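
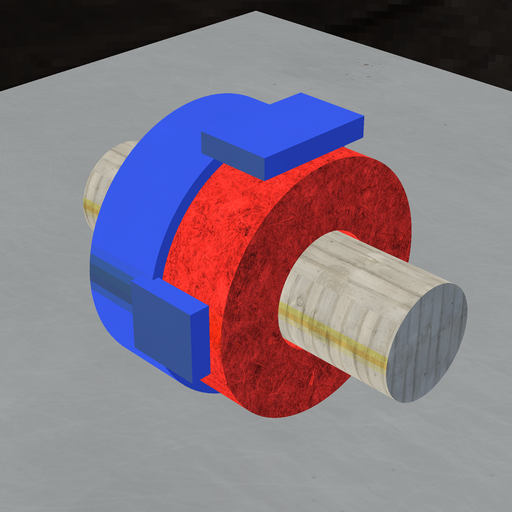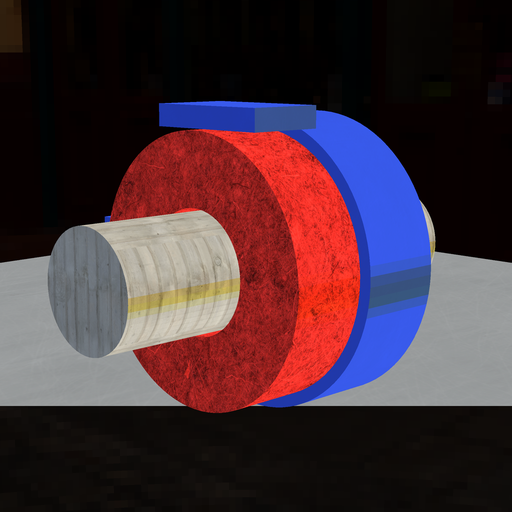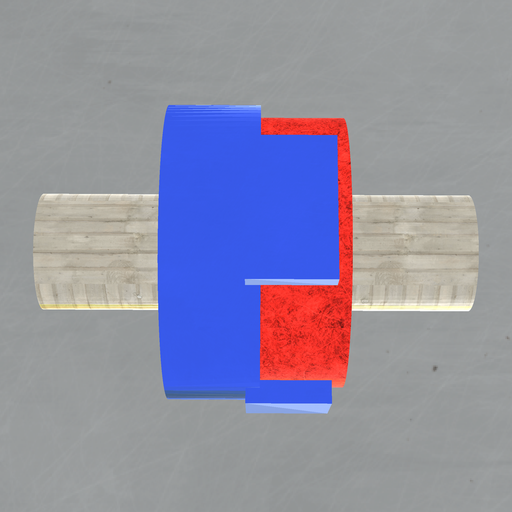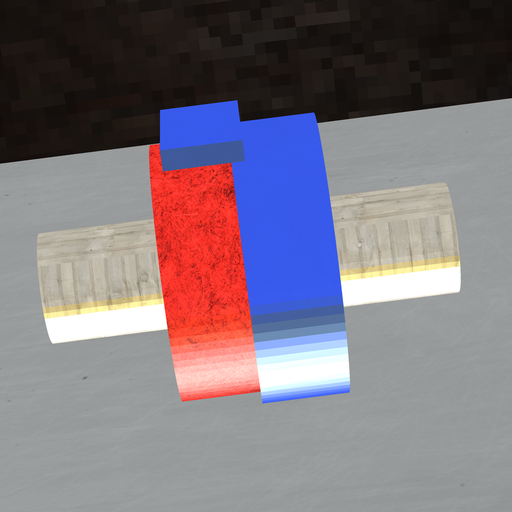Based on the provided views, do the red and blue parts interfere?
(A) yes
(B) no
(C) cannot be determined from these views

(A) yes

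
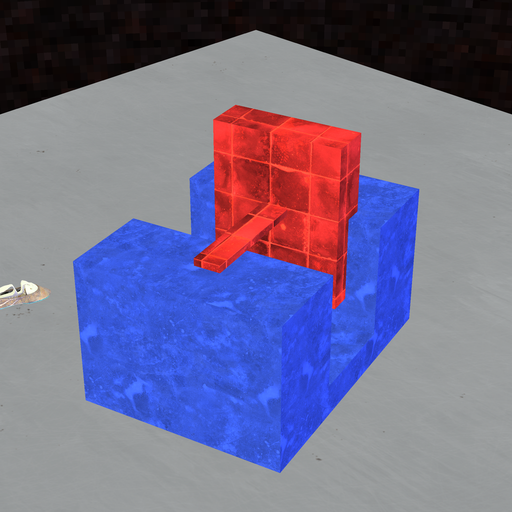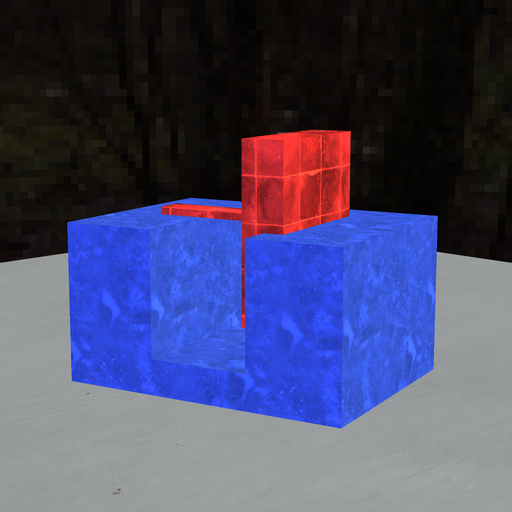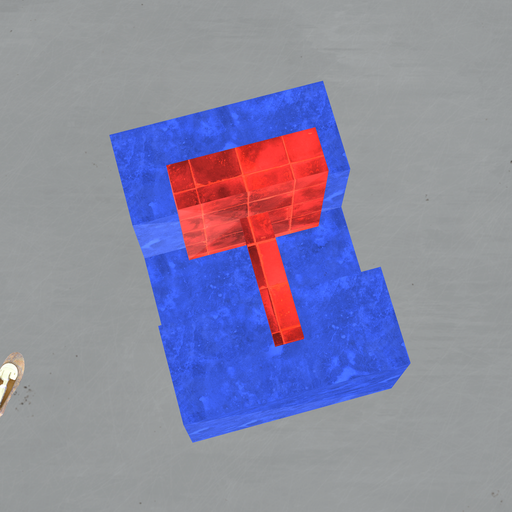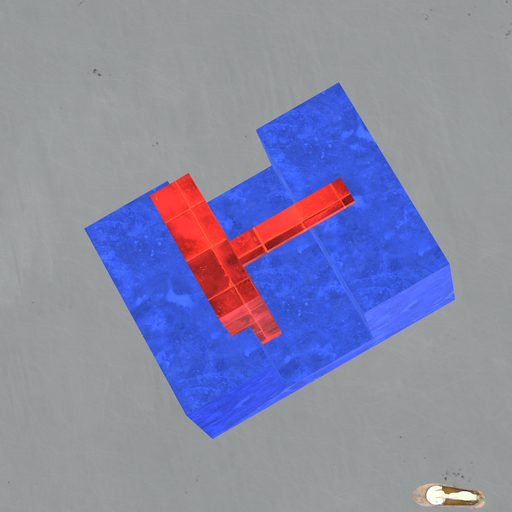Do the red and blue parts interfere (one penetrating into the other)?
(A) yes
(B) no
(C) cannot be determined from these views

(A) yes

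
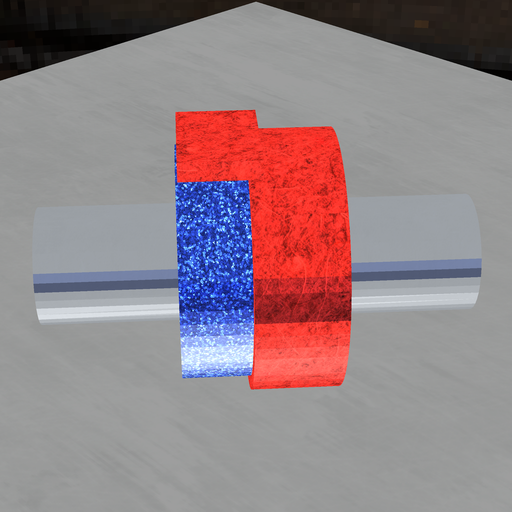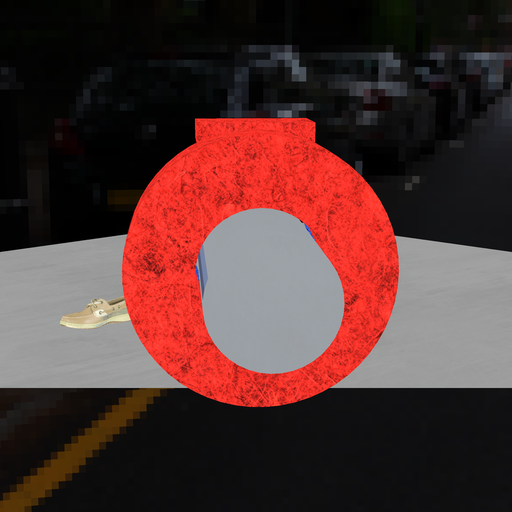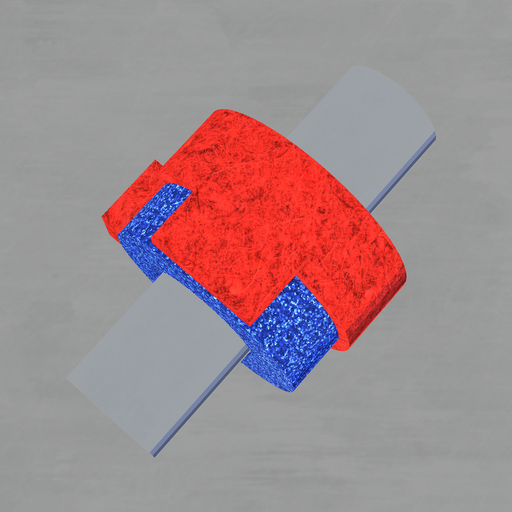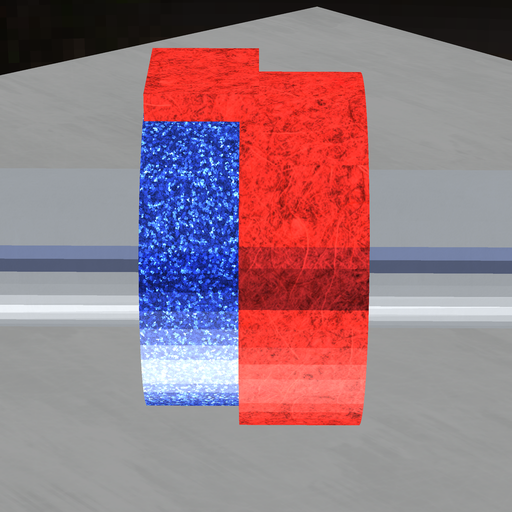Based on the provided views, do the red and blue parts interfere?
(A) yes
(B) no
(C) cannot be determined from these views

(A) yes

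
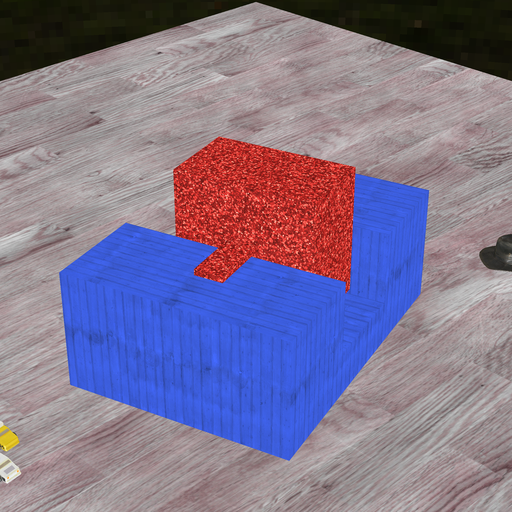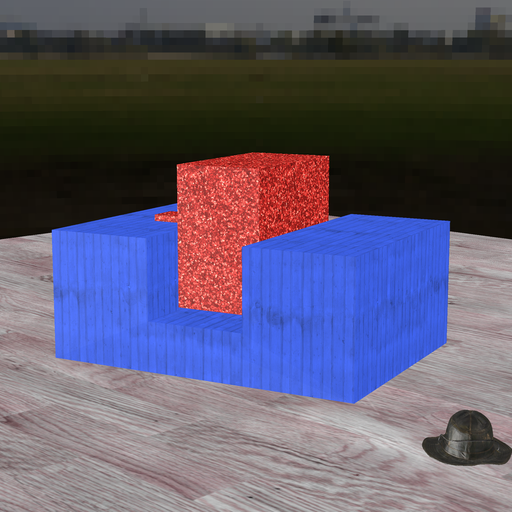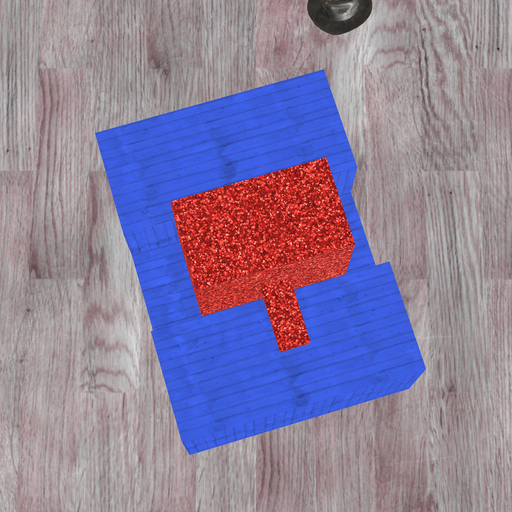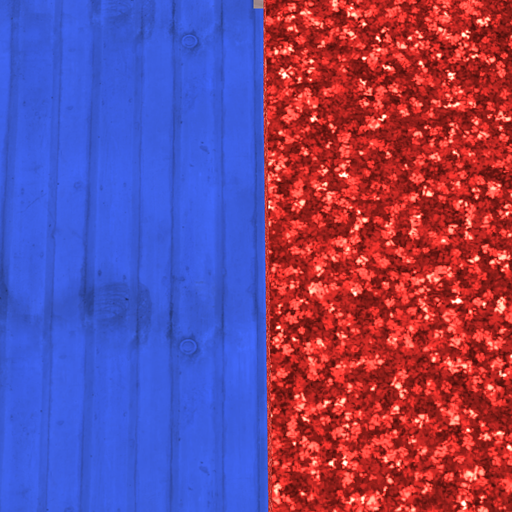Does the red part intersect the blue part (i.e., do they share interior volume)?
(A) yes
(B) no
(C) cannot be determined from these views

(B) no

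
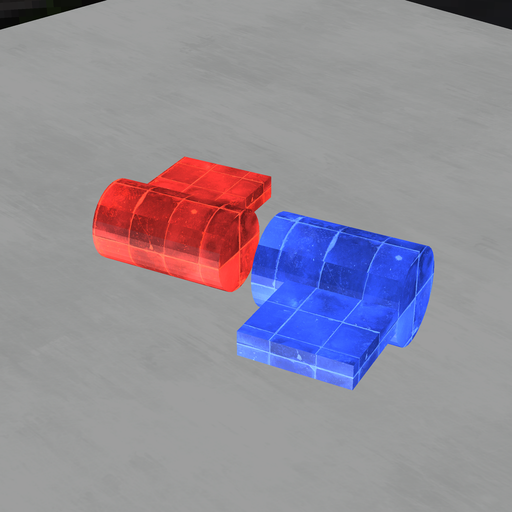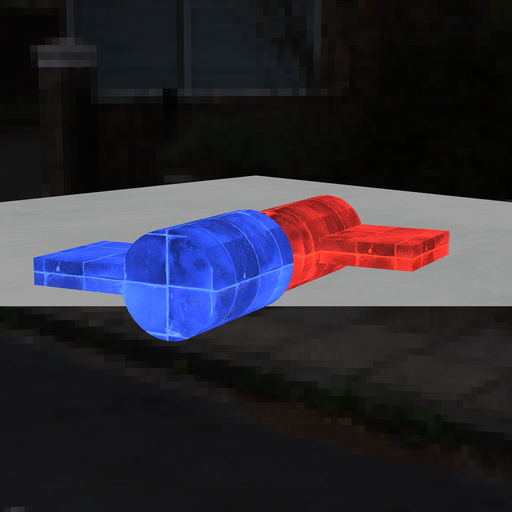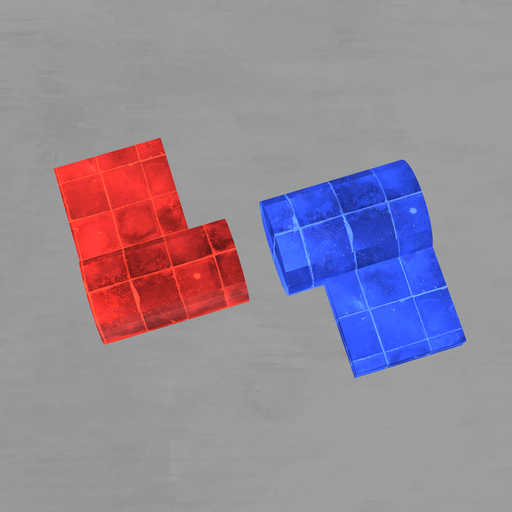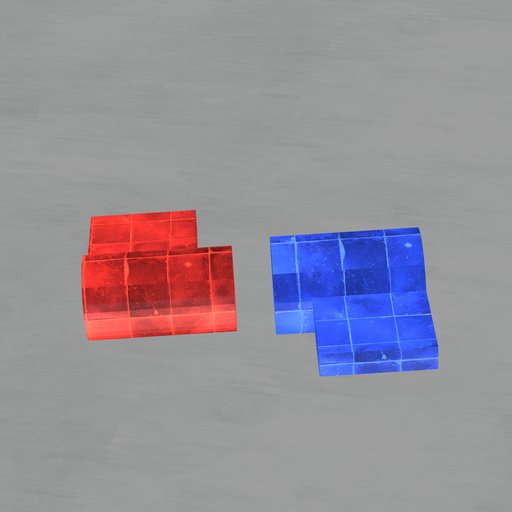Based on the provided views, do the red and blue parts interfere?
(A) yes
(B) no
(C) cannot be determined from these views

(B) no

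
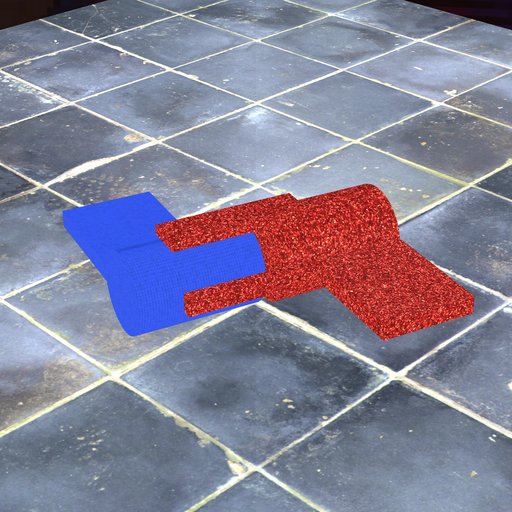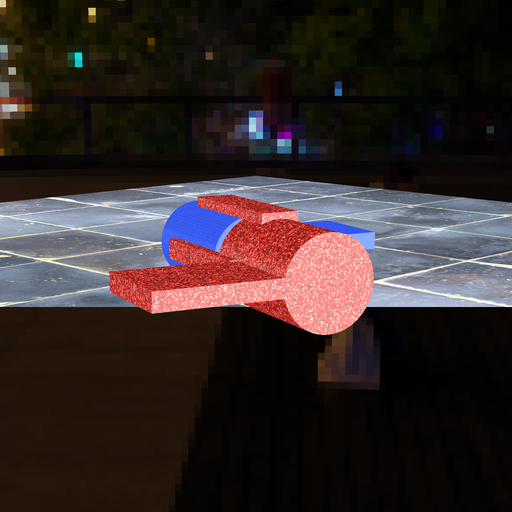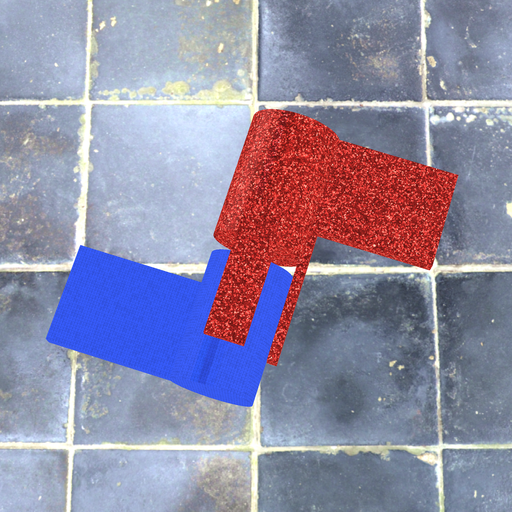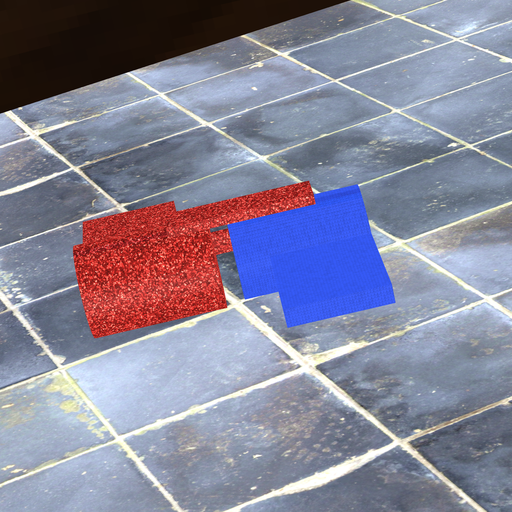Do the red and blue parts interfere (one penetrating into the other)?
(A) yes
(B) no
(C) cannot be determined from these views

(B) no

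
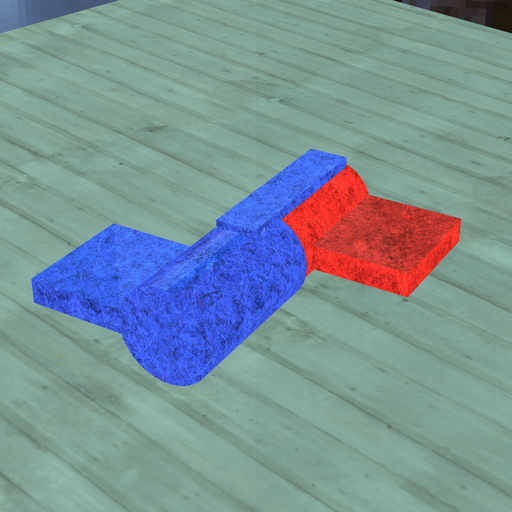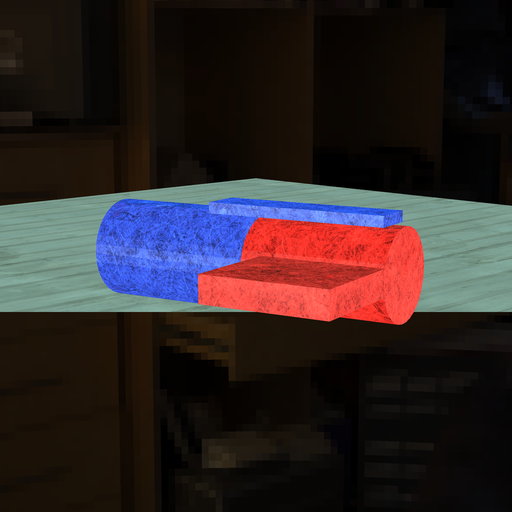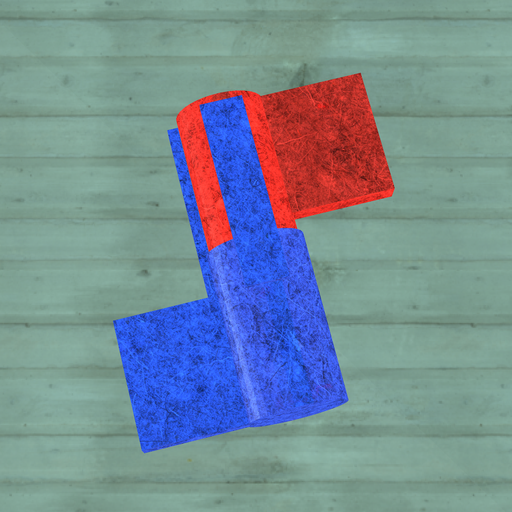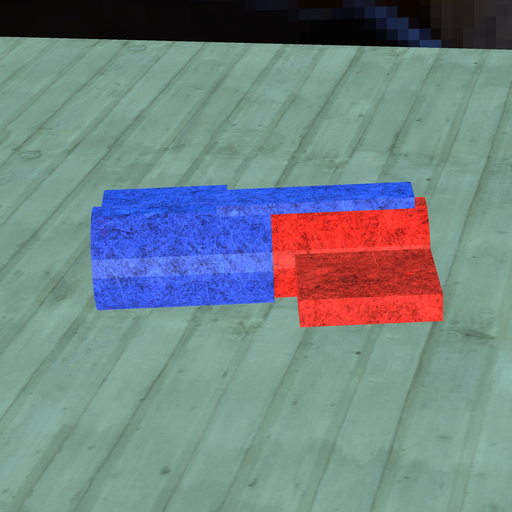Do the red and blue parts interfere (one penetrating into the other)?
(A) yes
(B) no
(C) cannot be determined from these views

(A) yes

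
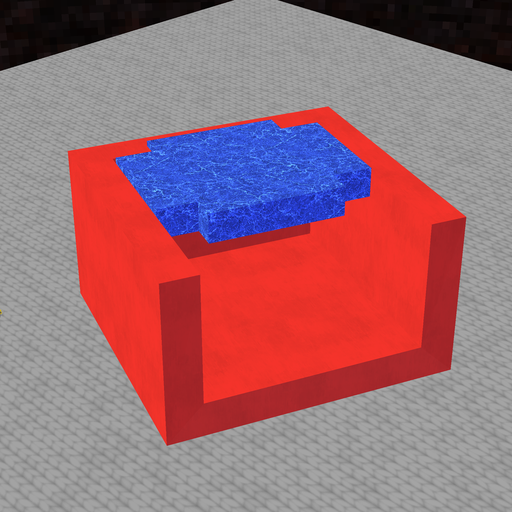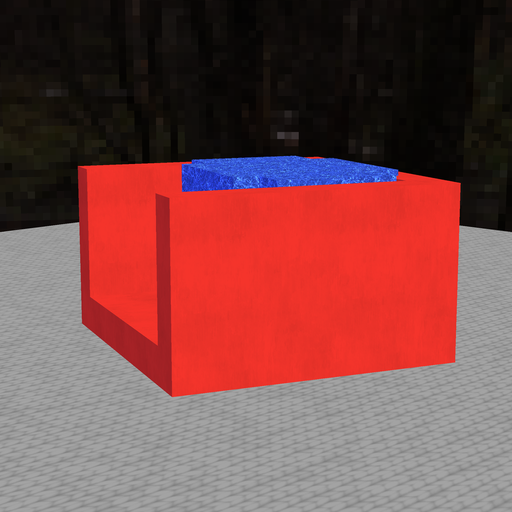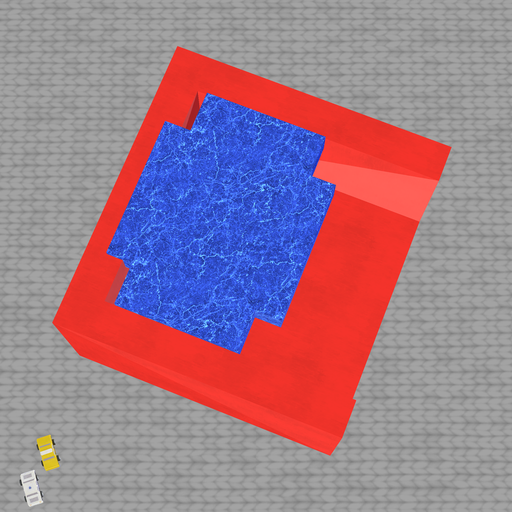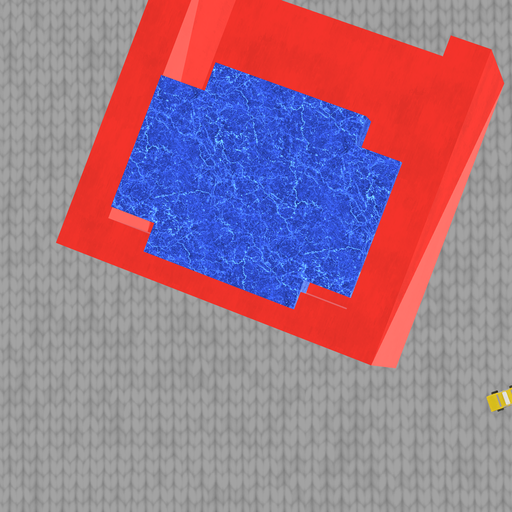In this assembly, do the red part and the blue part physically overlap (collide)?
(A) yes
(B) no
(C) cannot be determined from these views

(A) yes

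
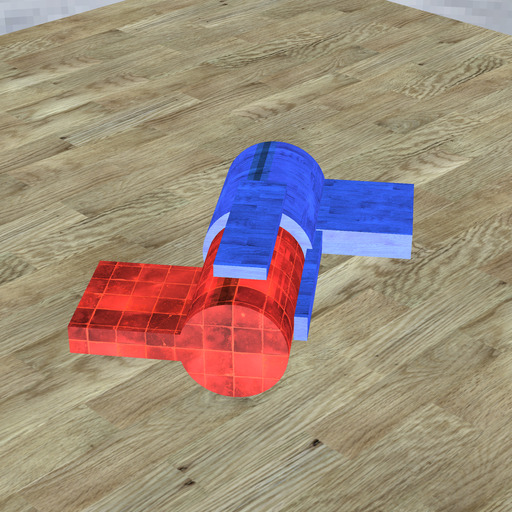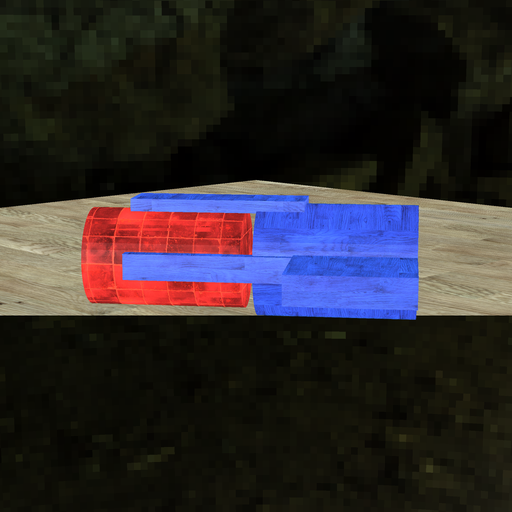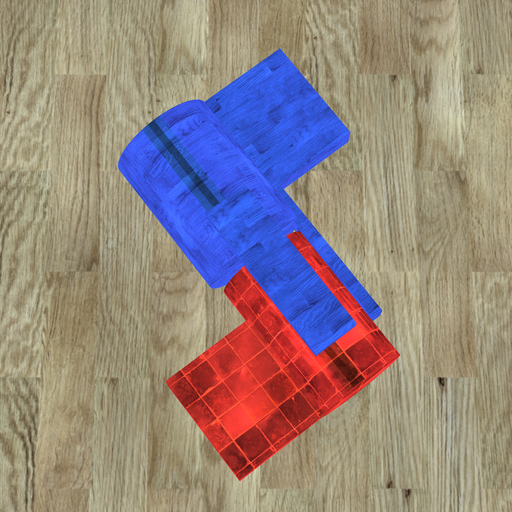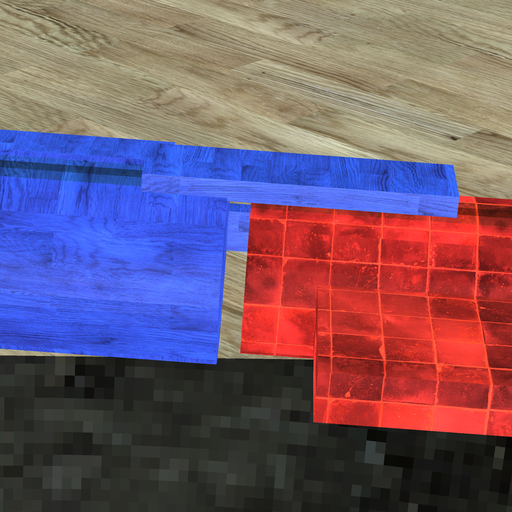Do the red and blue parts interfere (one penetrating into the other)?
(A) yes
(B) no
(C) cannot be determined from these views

(B) no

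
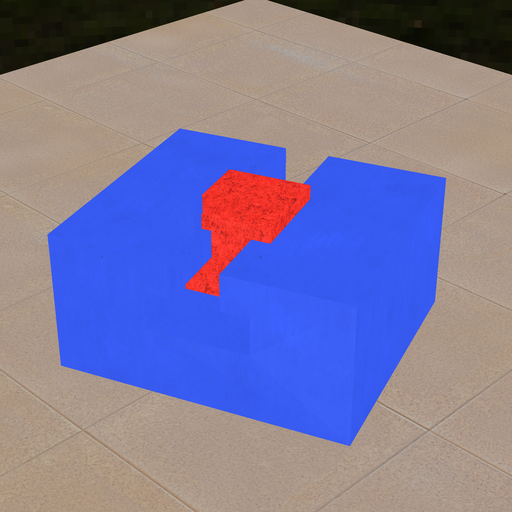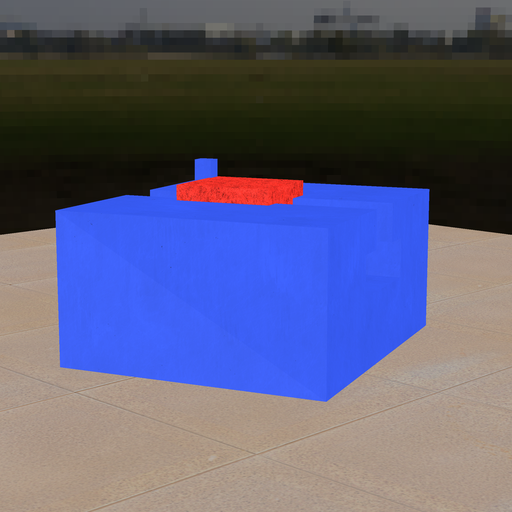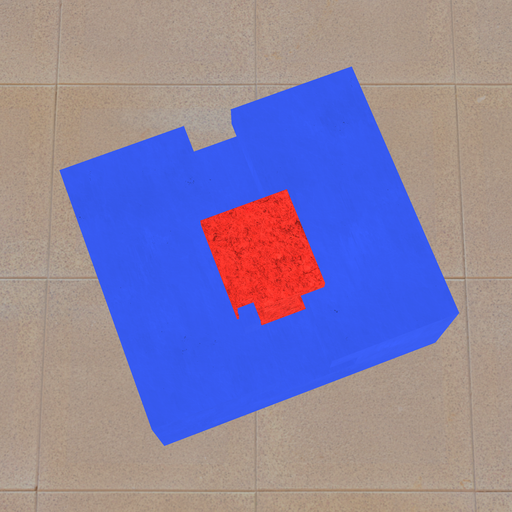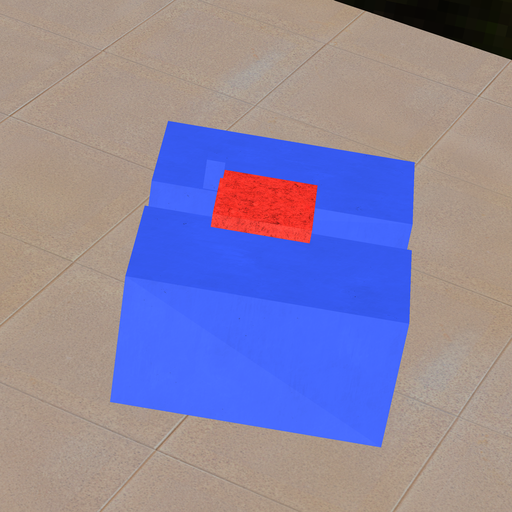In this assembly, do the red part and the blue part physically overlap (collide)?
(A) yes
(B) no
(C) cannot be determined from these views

(A) yes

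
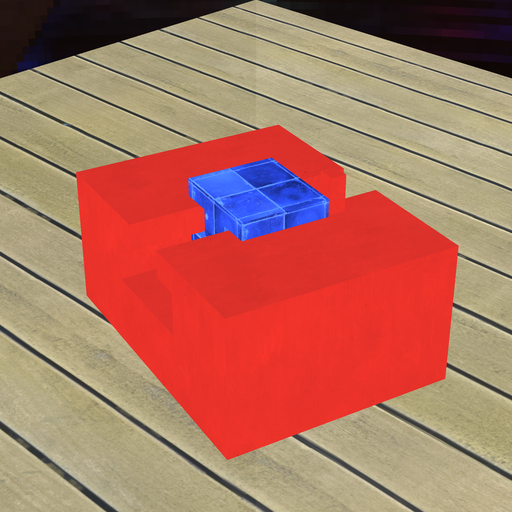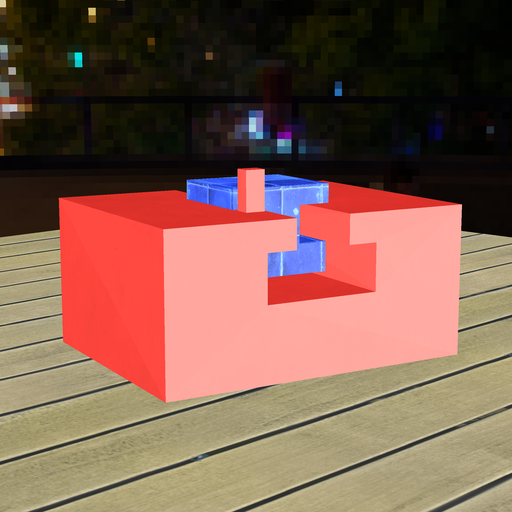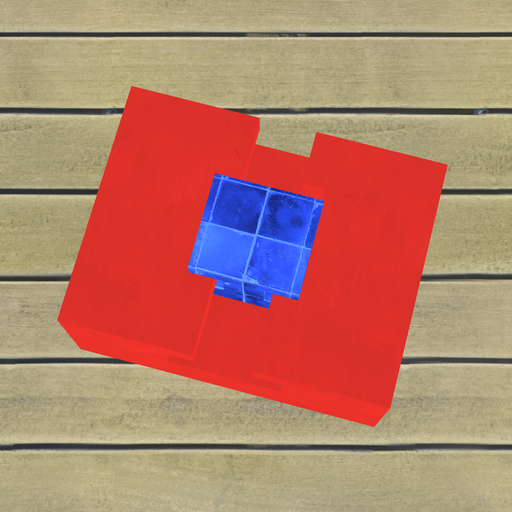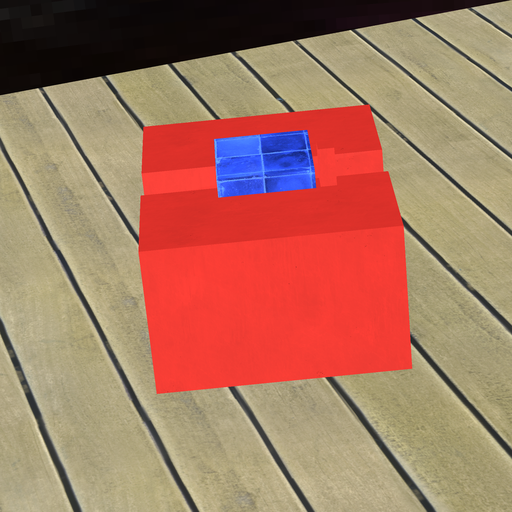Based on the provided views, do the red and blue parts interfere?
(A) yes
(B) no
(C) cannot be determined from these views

(B) no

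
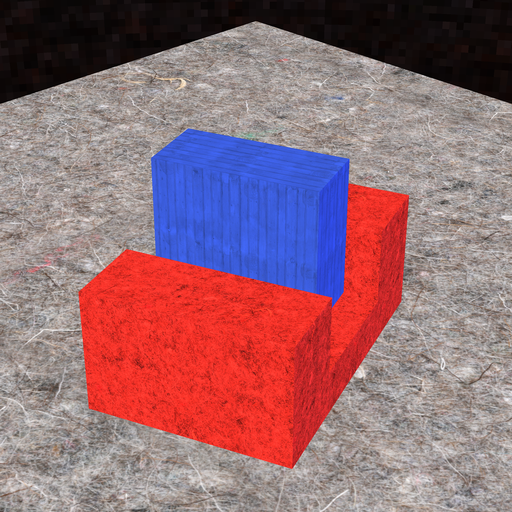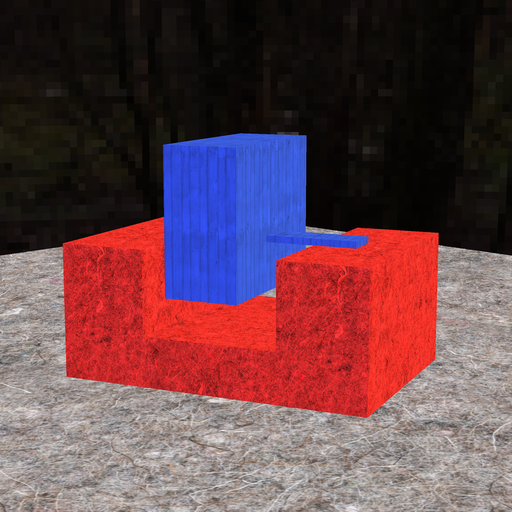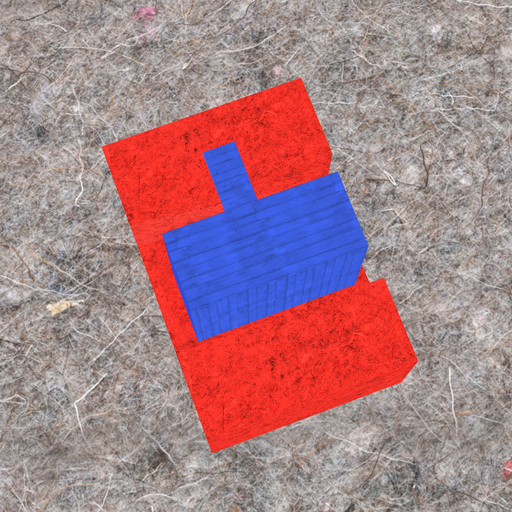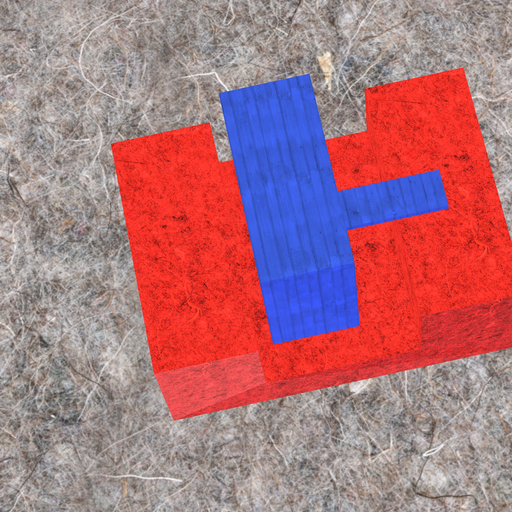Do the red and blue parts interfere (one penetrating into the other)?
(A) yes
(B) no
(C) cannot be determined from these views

(B) no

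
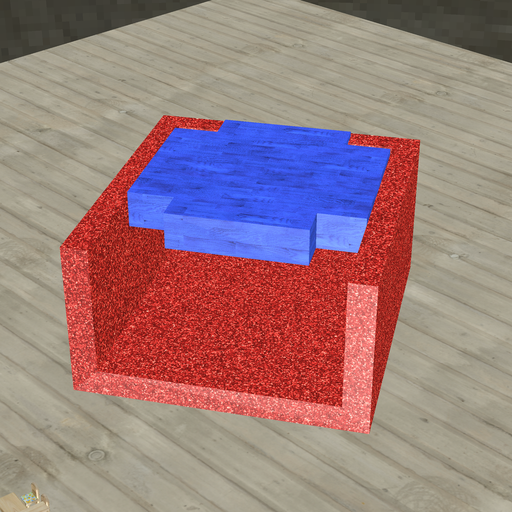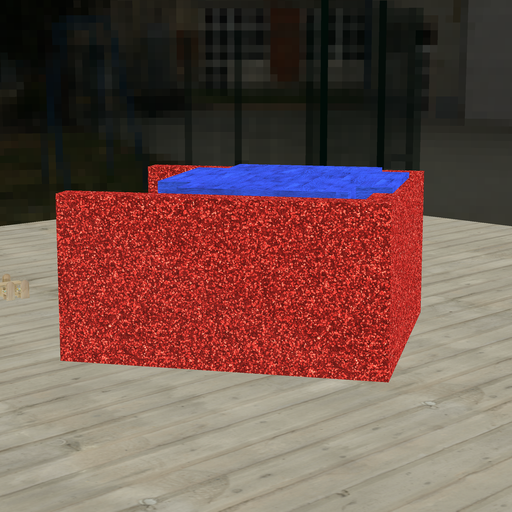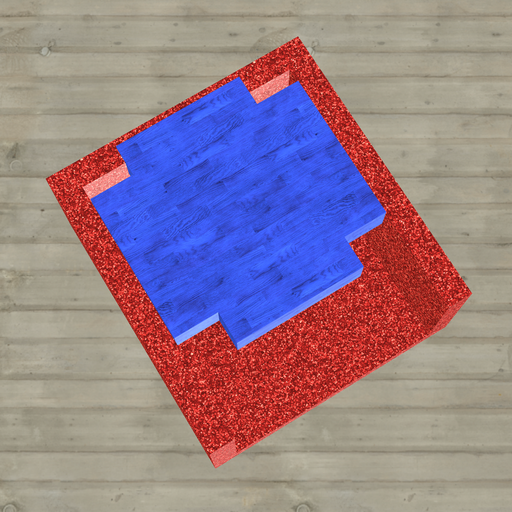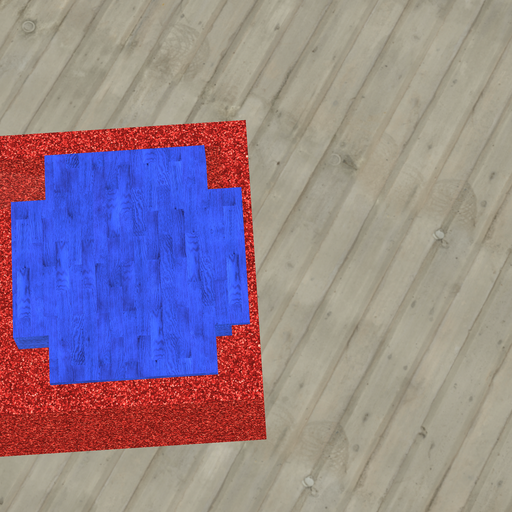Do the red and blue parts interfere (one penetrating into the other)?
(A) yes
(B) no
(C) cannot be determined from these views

(A) yes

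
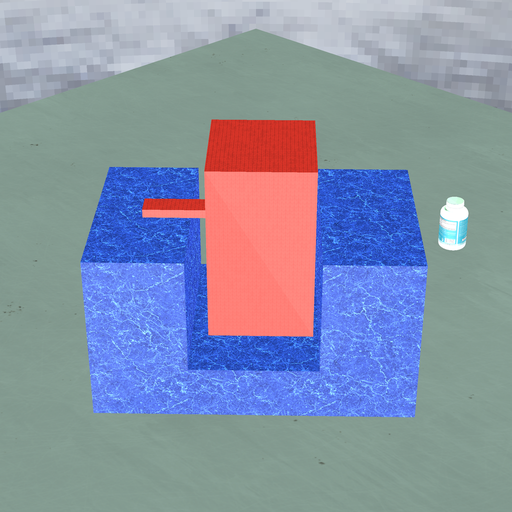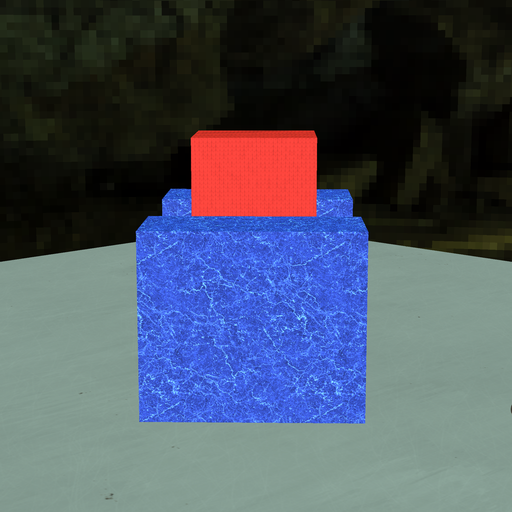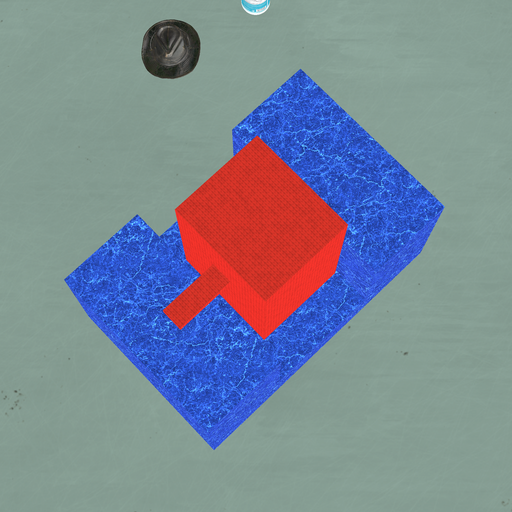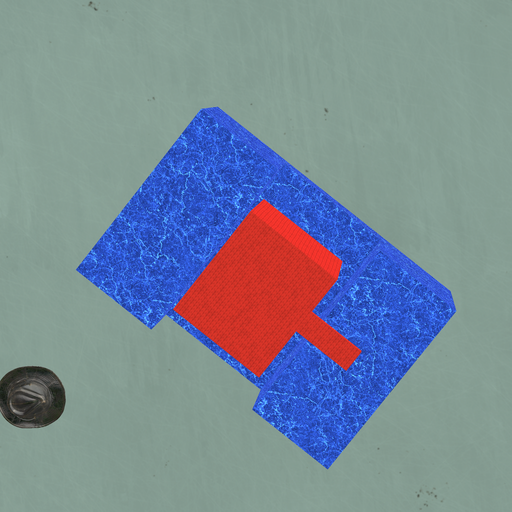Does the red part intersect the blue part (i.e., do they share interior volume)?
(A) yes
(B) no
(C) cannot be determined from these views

(B) no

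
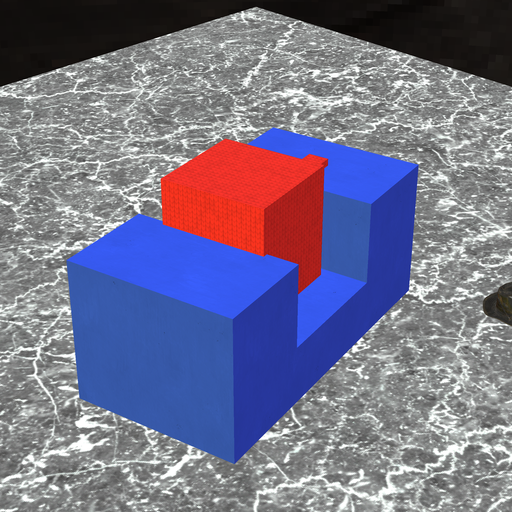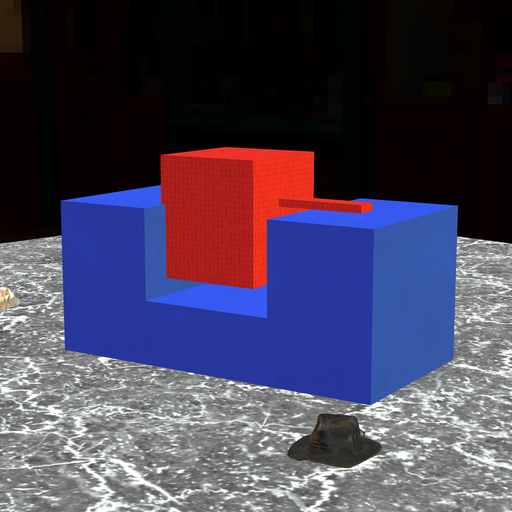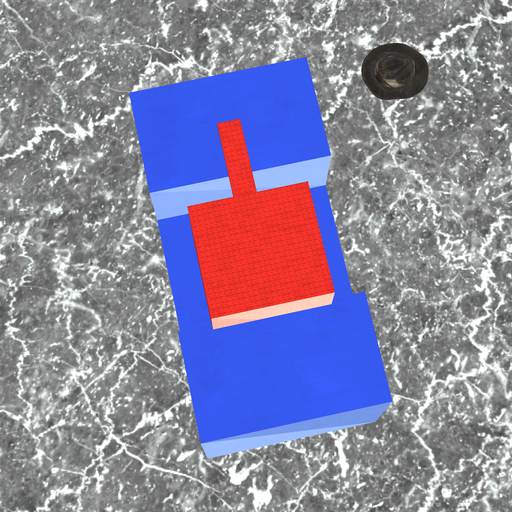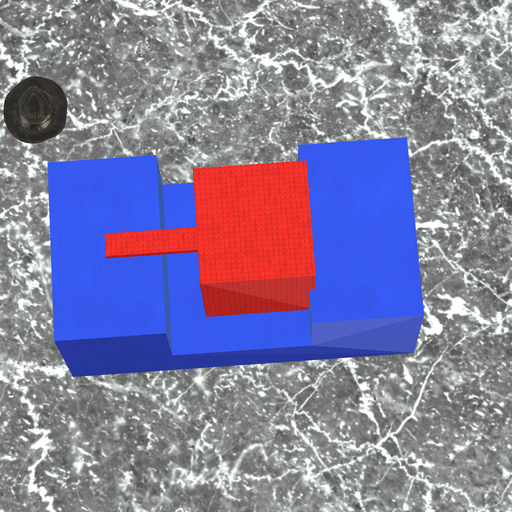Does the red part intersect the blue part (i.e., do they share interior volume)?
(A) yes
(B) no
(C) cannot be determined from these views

(A) yes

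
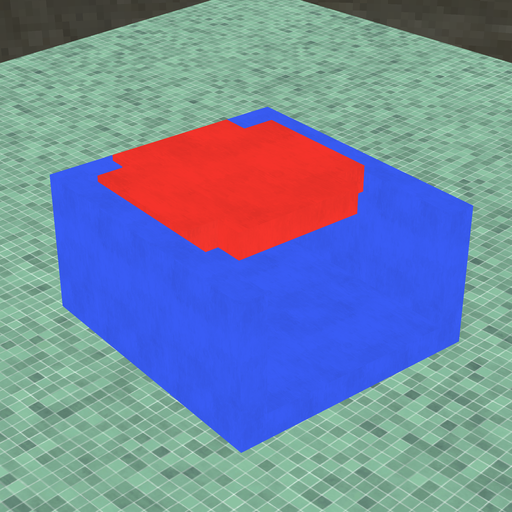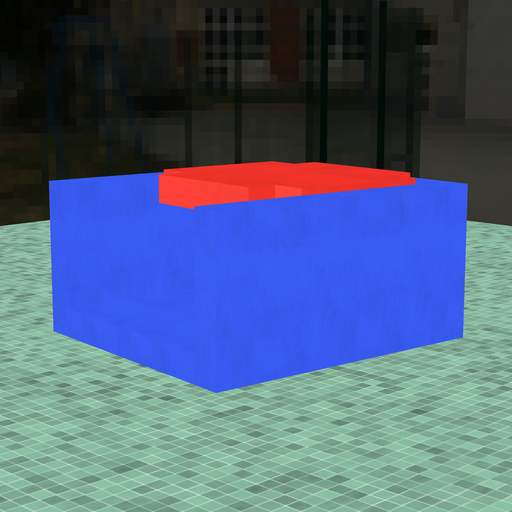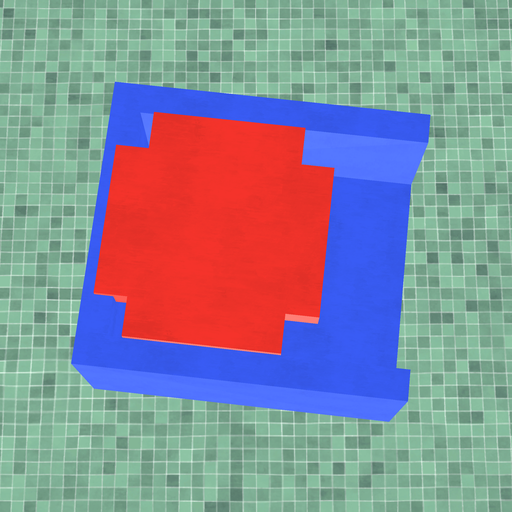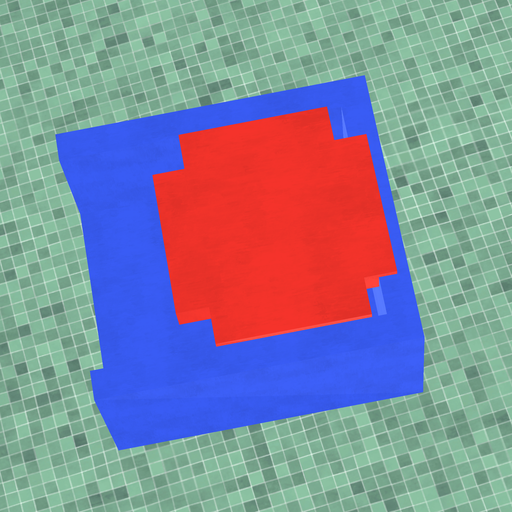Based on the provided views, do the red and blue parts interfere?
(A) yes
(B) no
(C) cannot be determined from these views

(A) yes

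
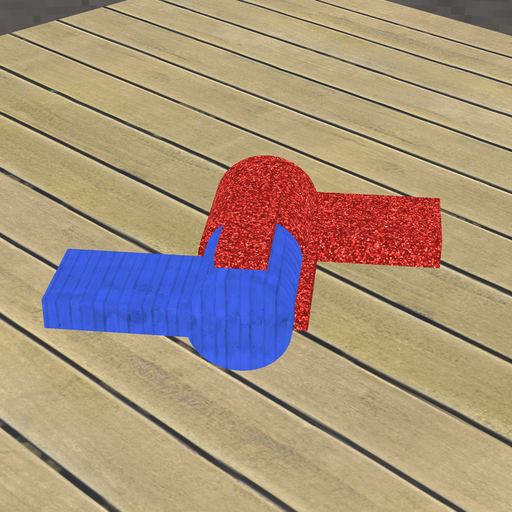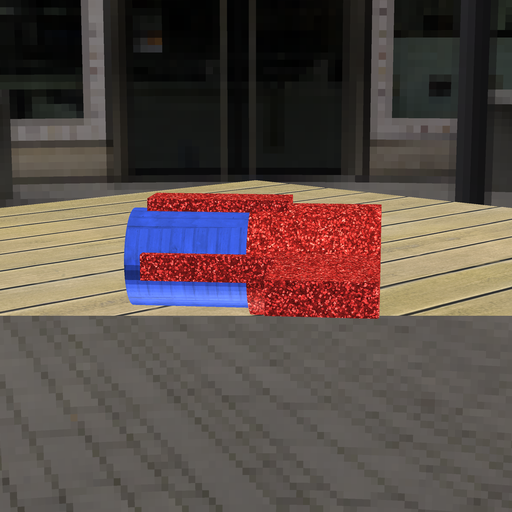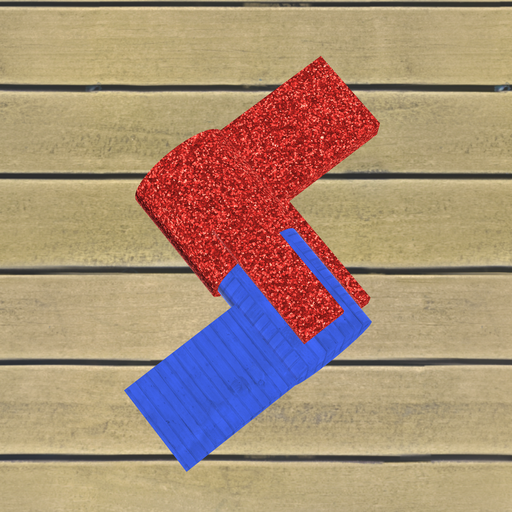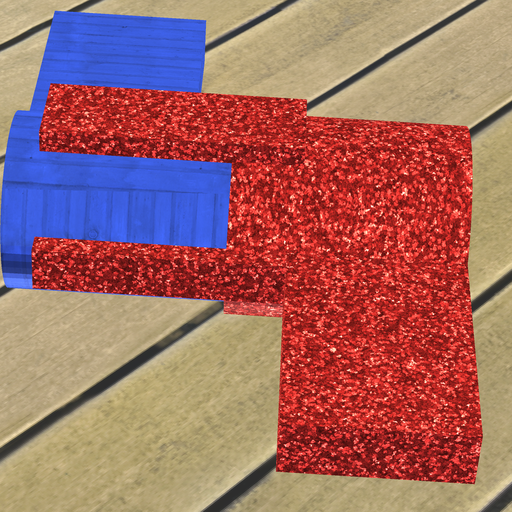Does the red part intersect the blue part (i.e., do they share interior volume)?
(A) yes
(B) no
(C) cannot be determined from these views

(A) yes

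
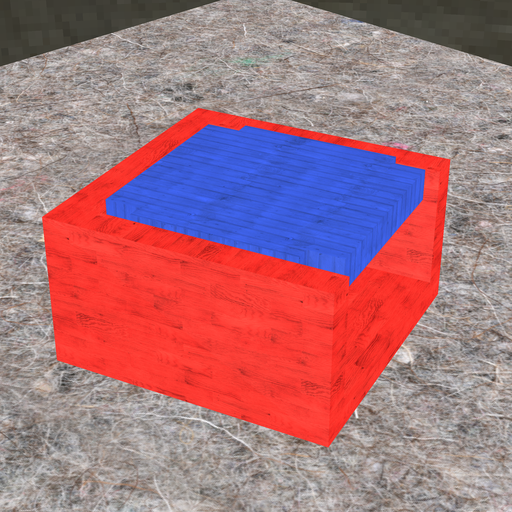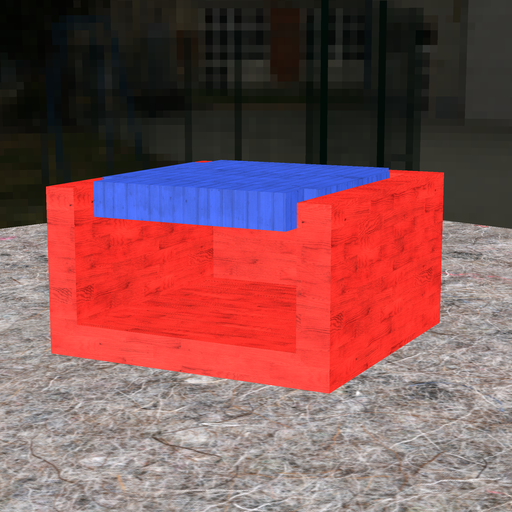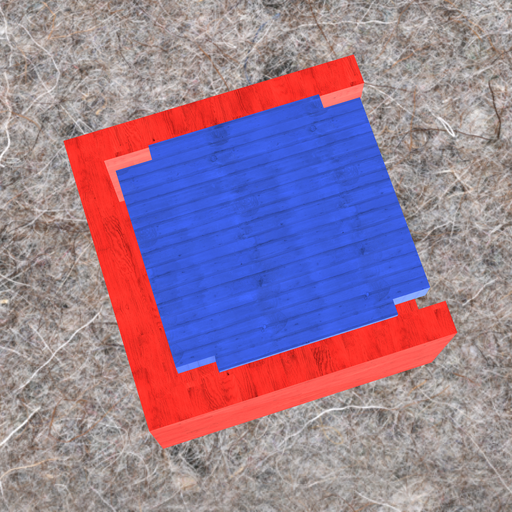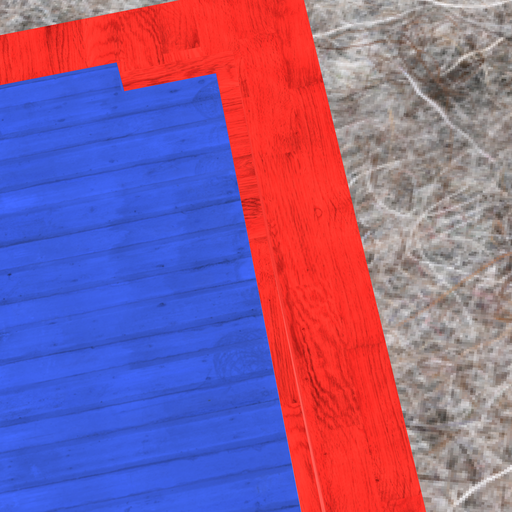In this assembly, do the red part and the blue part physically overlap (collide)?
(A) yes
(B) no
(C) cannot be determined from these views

(B) no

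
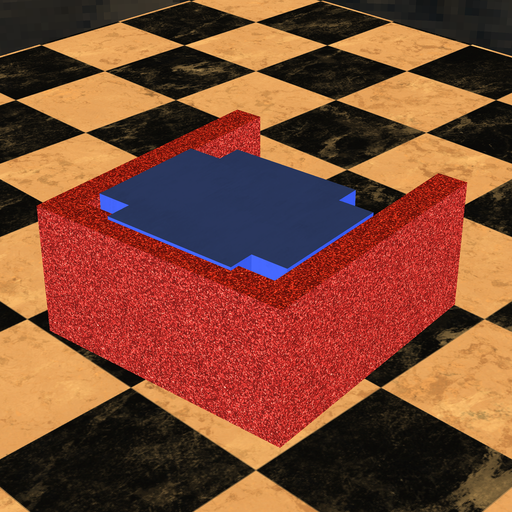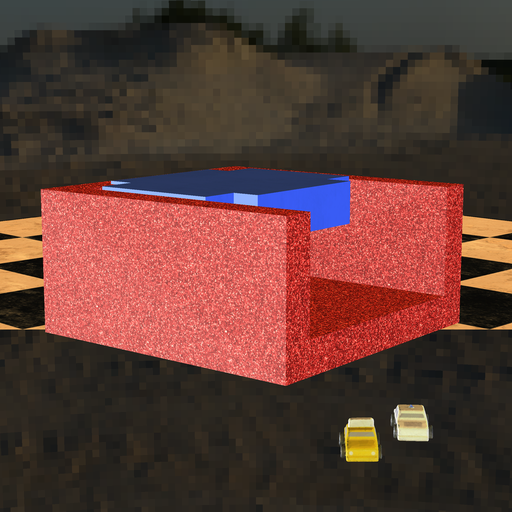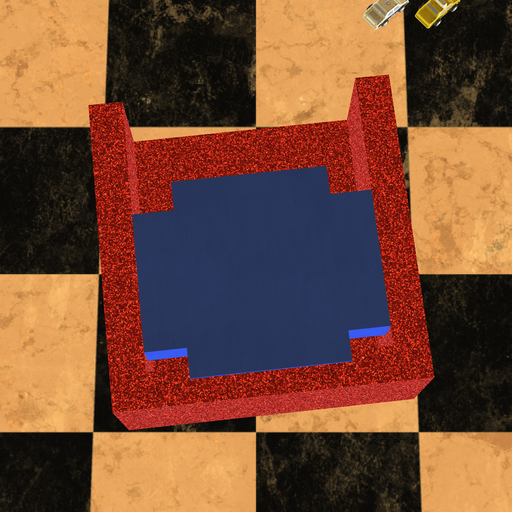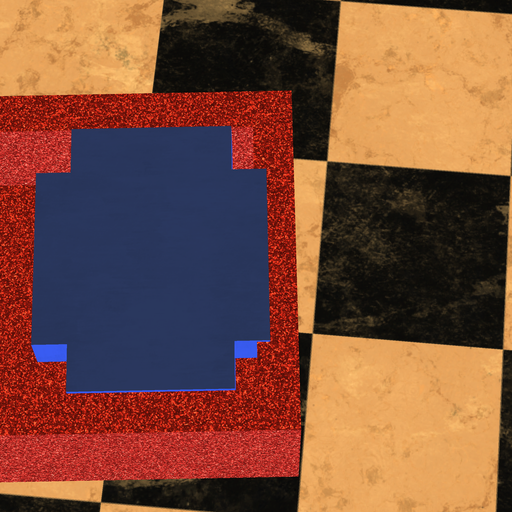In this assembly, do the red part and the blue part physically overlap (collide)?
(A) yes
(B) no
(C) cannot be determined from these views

(A) yes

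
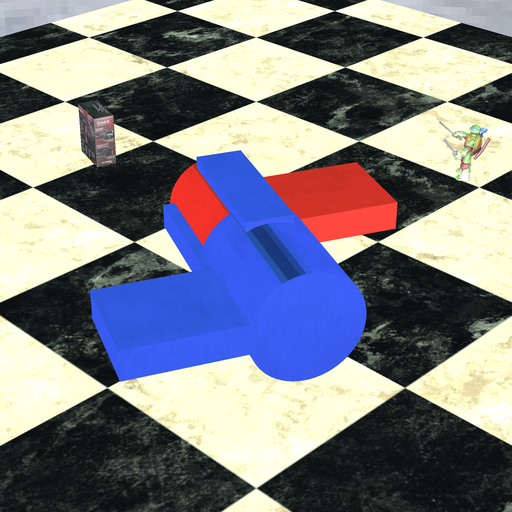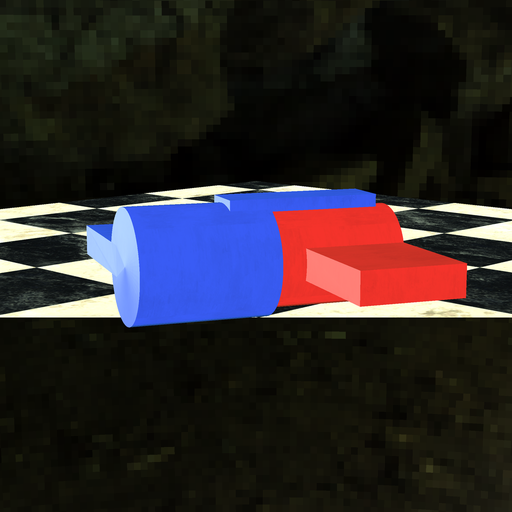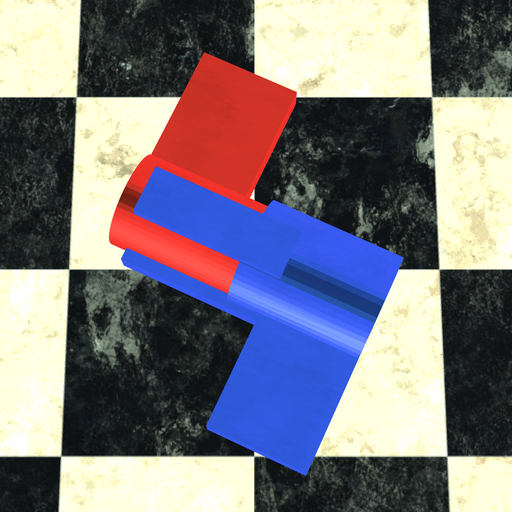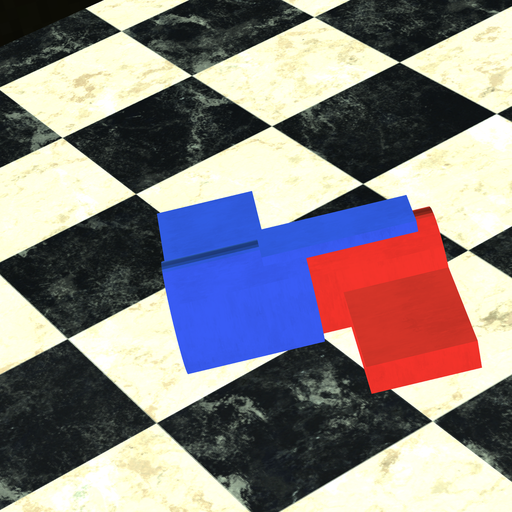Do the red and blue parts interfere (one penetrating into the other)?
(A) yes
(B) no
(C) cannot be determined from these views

(A) yes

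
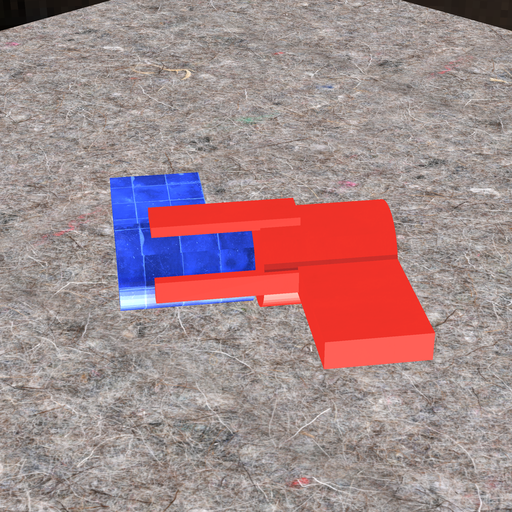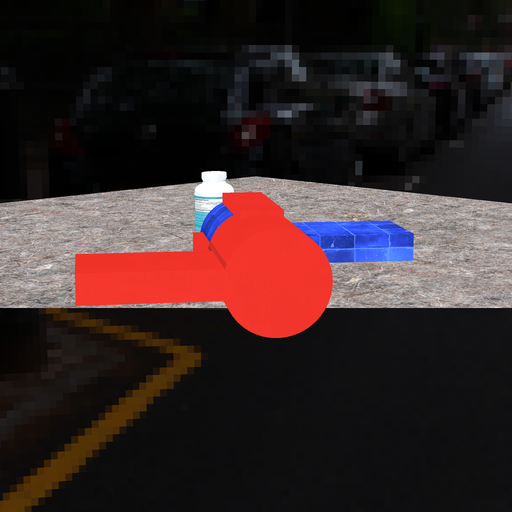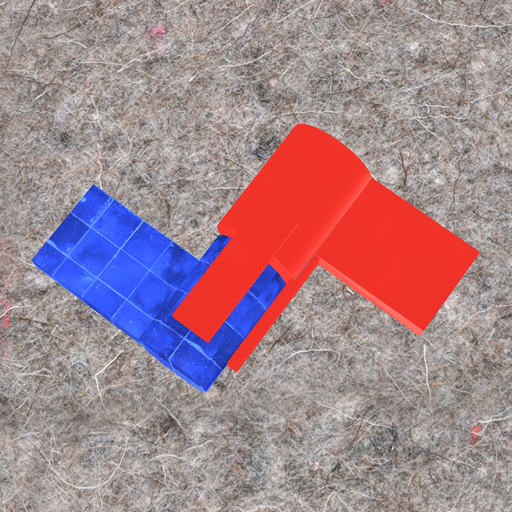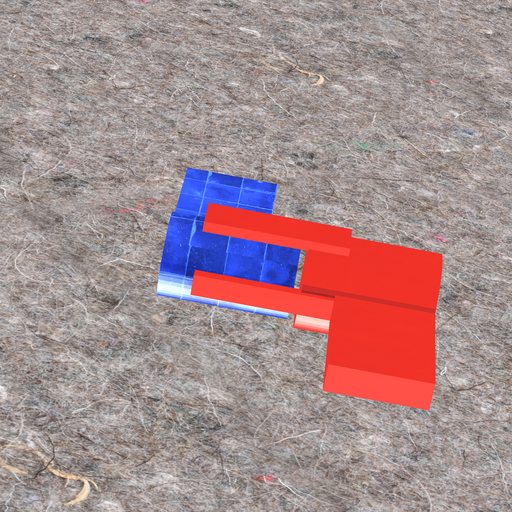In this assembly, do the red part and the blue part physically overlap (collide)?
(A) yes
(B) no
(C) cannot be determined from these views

(B) no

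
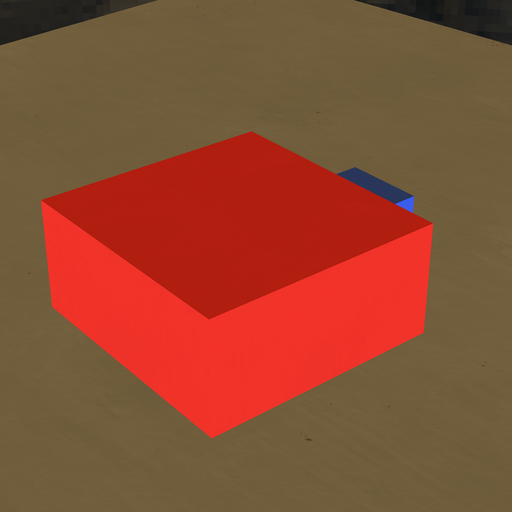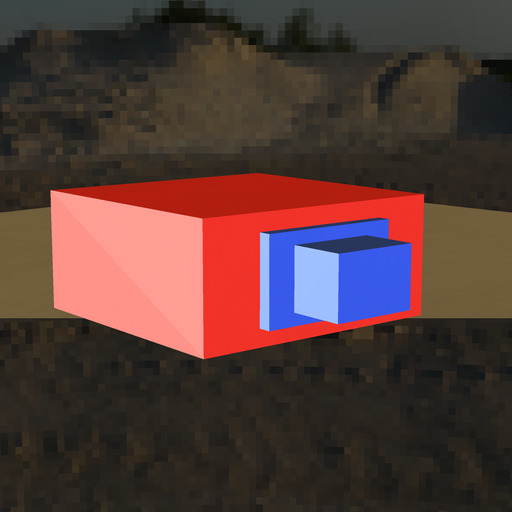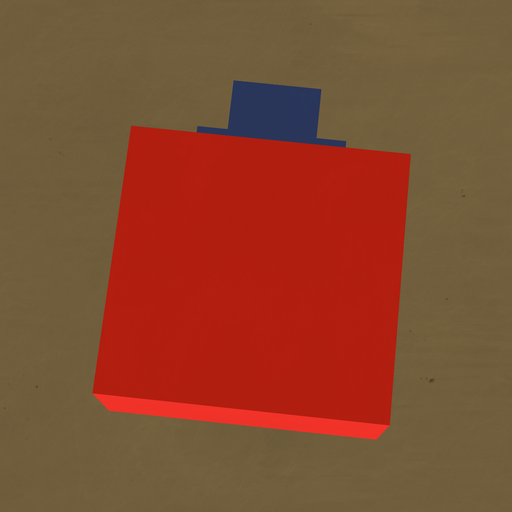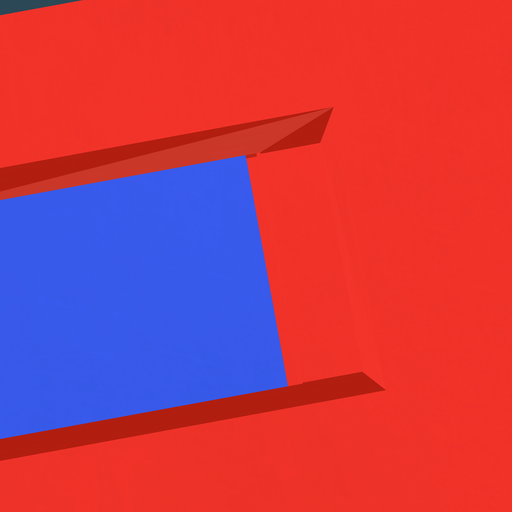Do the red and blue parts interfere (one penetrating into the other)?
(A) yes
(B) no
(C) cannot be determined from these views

(B) no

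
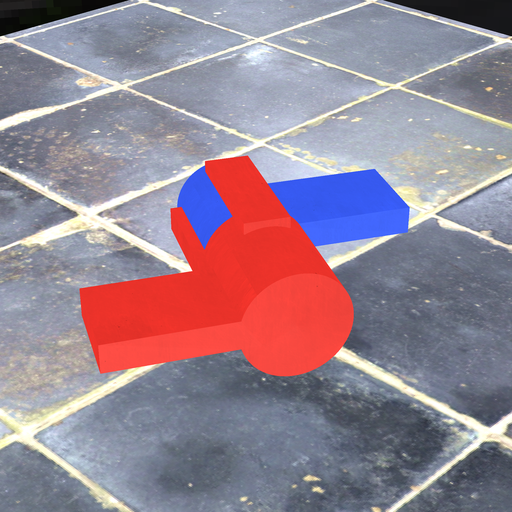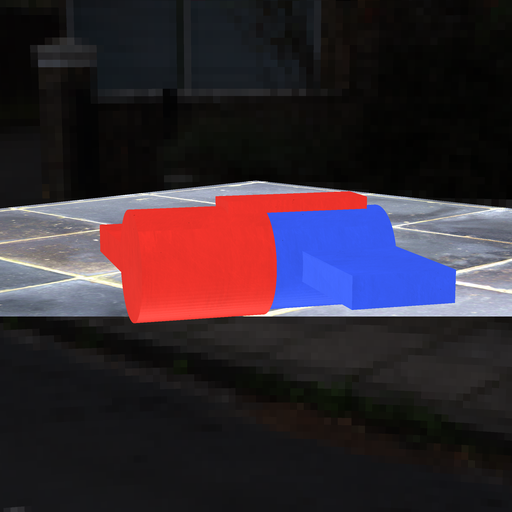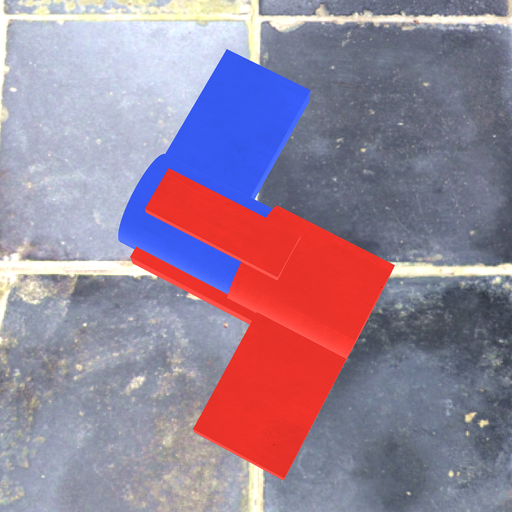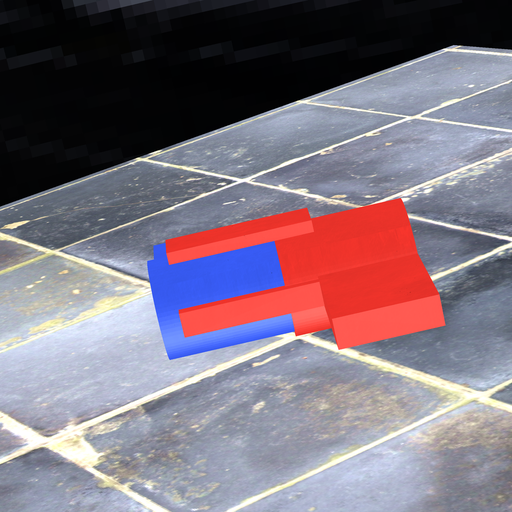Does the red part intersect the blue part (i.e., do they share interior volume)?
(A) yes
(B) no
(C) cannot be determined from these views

(A) yes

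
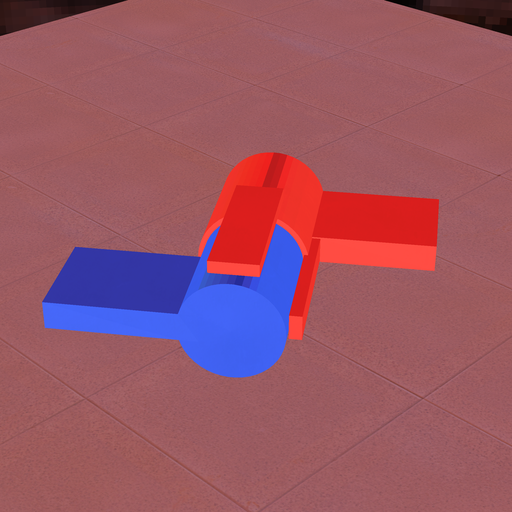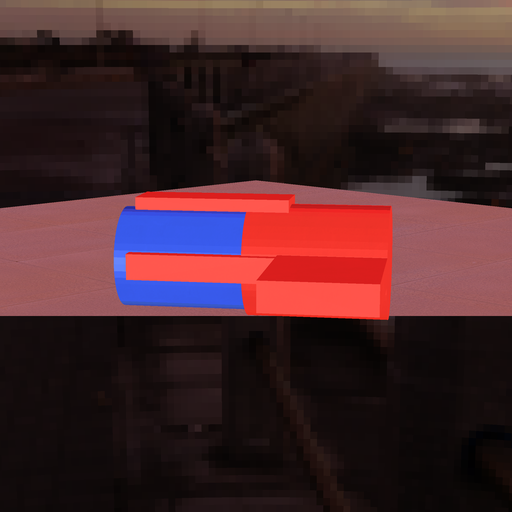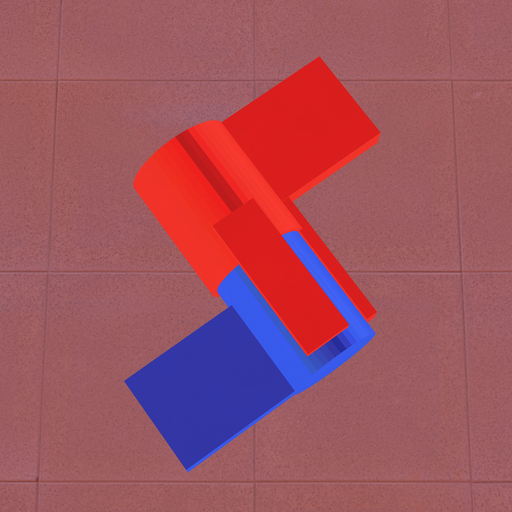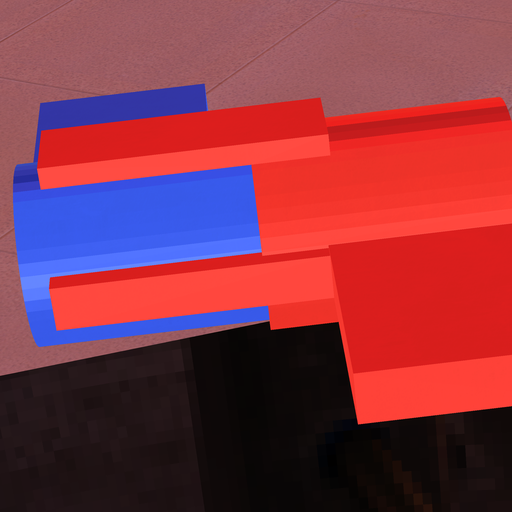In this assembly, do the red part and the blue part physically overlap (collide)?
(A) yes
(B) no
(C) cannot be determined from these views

(A) yes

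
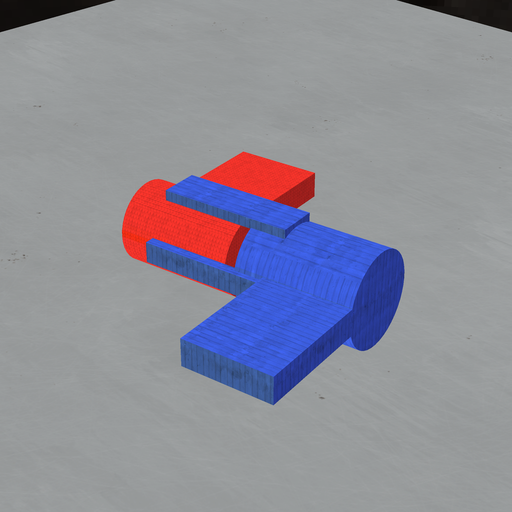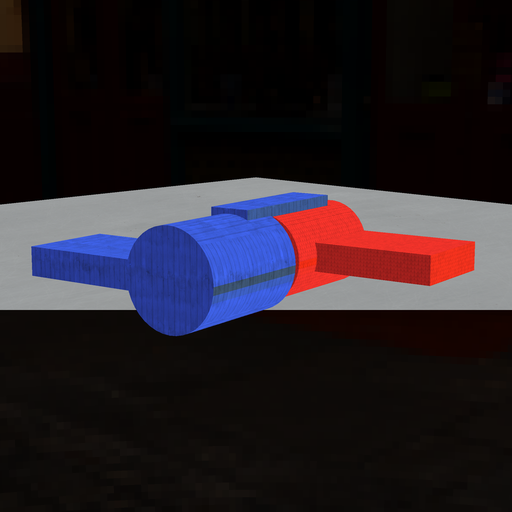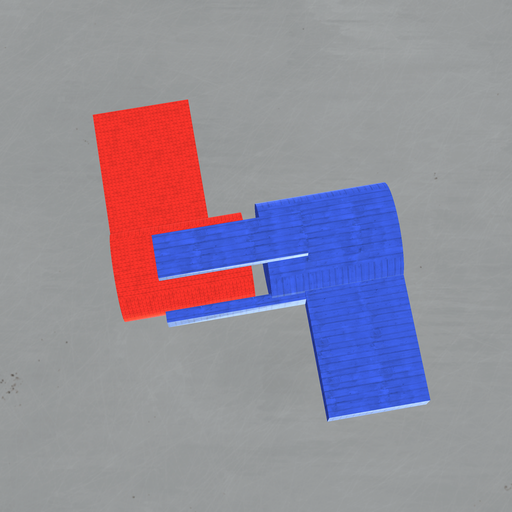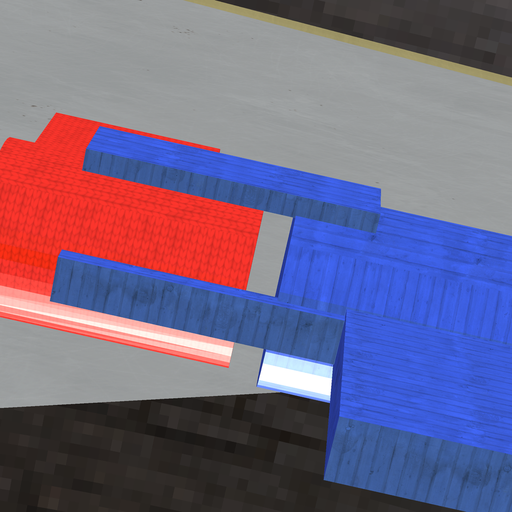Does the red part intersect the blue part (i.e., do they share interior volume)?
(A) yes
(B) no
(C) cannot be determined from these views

(B) no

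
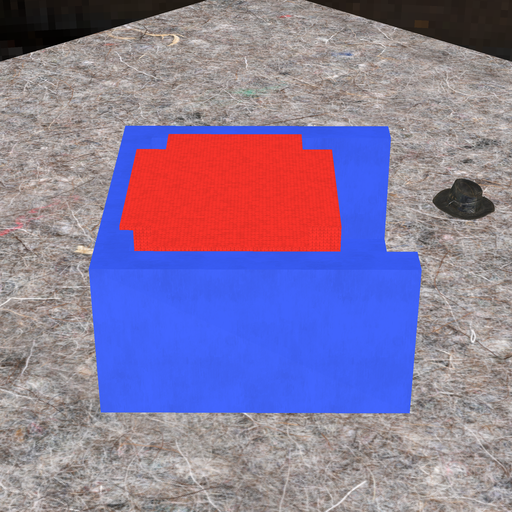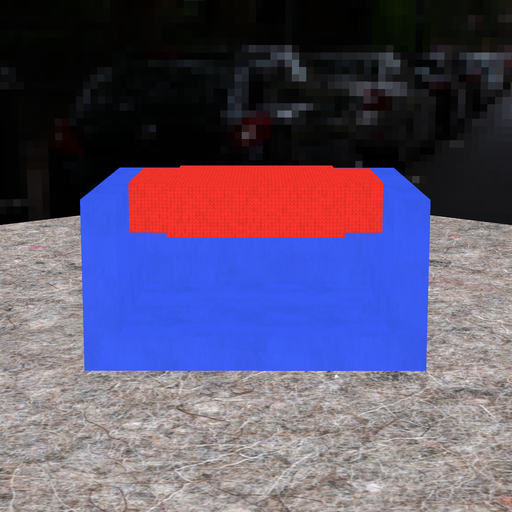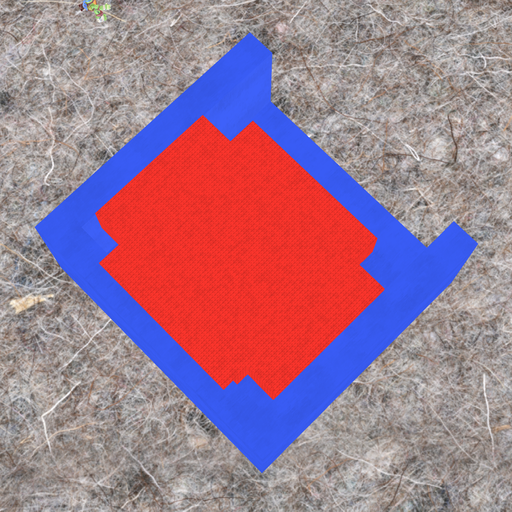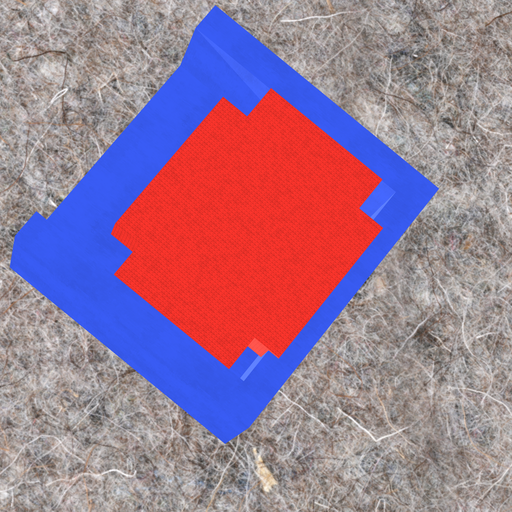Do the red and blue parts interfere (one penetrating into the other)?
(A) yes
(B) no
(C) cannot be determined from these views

(A) yes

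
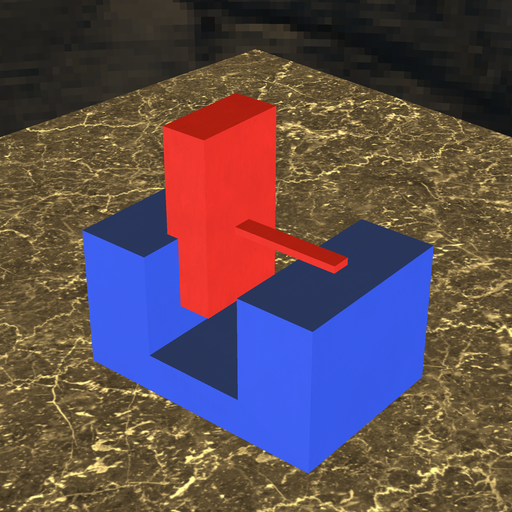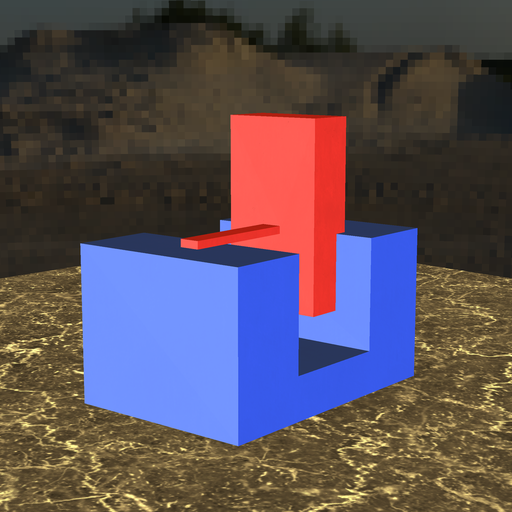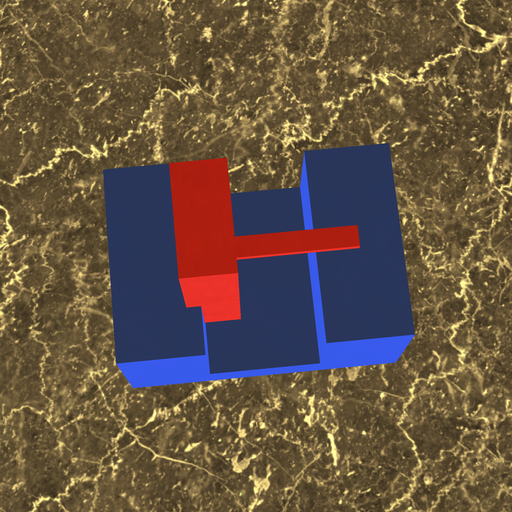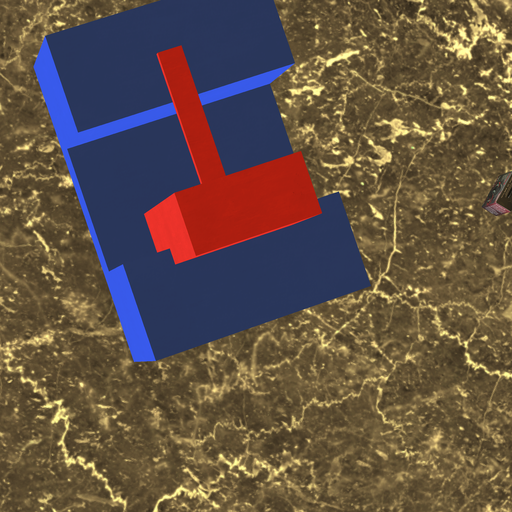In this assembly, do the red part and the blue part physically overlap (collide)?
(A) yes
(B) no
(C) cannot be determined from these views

(A) yes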